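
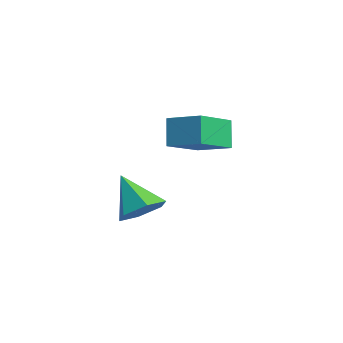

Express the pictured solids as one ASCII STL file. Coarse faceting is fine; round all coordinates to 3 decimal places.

solid 
facet normal -0.471 0.196 0.860
outer loop
vertex -1.441 2.135 0.536
vertex -0.247 3.012 0.99
vertex -2.33 3.792 -0.329
endloop
endfacet
facet normal -0.770 -0.566 -0.294
outer loop
vertex -1.693 3.528 -1.49
vertex -1.441 2.135 0.536
vertex -2.33 3.792 -0.329
endloop
endfacet
facet normal -0.471 0.196 0.860
outer loop
vertex -2.33 3.792 -0.329
vertex -0.247 3.012 0.99
vertex -1.136 4.67 0.125
endloop
endfacet
facet normal -0.430 0.800 -0.418
outer loop
vertex -1.136 4.67 0.125
vertex -1.693 3.528 -1.49
vertex -2.33 3.792 -0.329
endloop
endfacet
facet normal 0.429 -0.801 0.418
outer loop
vertex -1.441 2.135 0.536
vertex 0.39 2.748 -0.171
vertex -0.247 3.012 0.99
endloop
endfacet
facet normal -0.770 -0.566 -0.293
outer loop
vertex -0.804 1.87 -0.625
vertex -1.441 2.135 0.536
vertex -1.693 3.528 -1.49
endloop
endfacet
facet normal 0.429 -0.800 0.418
outer loop
vertex -0.804 1.87 -0.625
vertex 0.39 2.748 -0.171
vertex -1.441 2.135 0.536
endloop
endfacet
facet normal 0.770 0.566 0.294
outer loop
vertex -0.247 3.012 0.99
vertex 0.39 2.748 -0.171
vertex -1.136 4.67 0.125
endloop
endfacet
facet normal -0.429 0.801 -0.418
outer loop
vertex -0.499 4.405 -1.036
vertex -1.693 3.528 -1.49
vertex -1.136 4.67 0.125
endloop
endfacet
facet normal 0.770 0.566 0.293
outer loop
vertex -1.136 4.67 0.125
vertex 0.39 2.748 -0.171
vertex -0.499 4.405 -1.036
endloop
endfacet
facet normal 0.471 -0.196 -0.860
outer loop
vertex -0.499 4.405 -1.036
vertex -0.804 1.87 -0.625
vertex -1.693 3.528 -1.49
endloop
endfacet
facet normal 0.471 -0.196 -0.860
outer loop
vertex 0.39 2.748 -0.171
vertex -0.804 1.87 -0.625
vertex -0.499 4.405 -1.036
endloop
endfacet
facet normal 0.667 0.189 -0.721
outer loop
vertex -1.554 1.379 -4.015
vertex -2.343 1.509 -4.711
vertex -1.981 2.338 -4.158
endloop
endfacet
facet normal 0.292 0.267 0.919
outer loop
vertex -1.554 1.379 -4.015
vertex -1.981 2.338 -4.158
vertex -3.677 1.131 -3.269
endloop
endfacet
facet normal 0.667 0.189 -0.721
outer loop
vertex -1.981 2.338 -4.158
vertex -2.343 1.509 -4.711
vertex -2.77 2.469 -4.854
endloop
endfacet
facet normal -0.310 0.807 0.503
outer loop
vertex -1.981 2.338 -4.158
vertex -2.77 2.469 -4.854
vertex -3.677 1.131 -3.269
endloop
endfacet
facet normal 0.667 0.189 -0.721
outer loop
vertex -2.77 2.469 -4.854
vertex -2.343 1.509 -4.711
vertex -3.132 1.64 -5.406
endloop
endfacet
facet normal -0.880 0.461 -0.115
outer loop
vertex -2.77 2.469 -4.854
vertex -3.132 1.64 -5.406
vertex -3.677 1.131 -3.269
endloop
endfacet
facet normal 0.667 0.189 -0.721
outer loop
vertex -3.132 1.64 -5.406
vertex -2.343 1.509 -4.711
vertex -2.705 0.68 -5.263
endloop
endfacet
facet normal -0.848 -0.424 -0.317
outer loop
vertex -3.132 1.64 -5.406
vertex -2.705 0.68 -5.263
vertex -3.677 1.131 -3.269
endloop
endfacet
facet normal 0.666 0.189 -0.721
outer loop
vertex -2.705 0.68 -5.263
vertex -2.343 1.509 -4.711
vertex -1.916 0.55 -4.568
endloop
endfacet
facet normal -0.246 -0.964 0.098
outer loop
vertex -2.705 0.68 -5.263
vertex -1.916 0.55 -4.568
vertex -3.677 1.131 -3.269
endloop
endfacet
facet normal 0.667 0.189 -0.721
outer loop
vertex -1.916 0.55 -4.568
vertex -2.343 1.509 -4.711
vertex -1.554 1.379 -4.015
endloop
endfacet
facet normal 0.324 -0.619 0.716
outer loop
vertex -1.916 0.55 -4.568
vertex -1.554 1.379 -4.015
vertex -3.677 1.131 -3.269
endloop
endfacet

endsolid


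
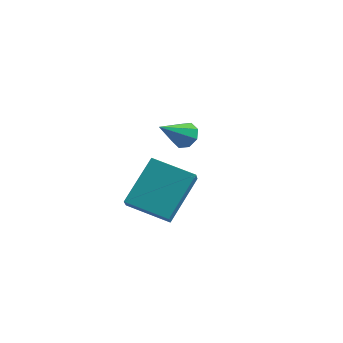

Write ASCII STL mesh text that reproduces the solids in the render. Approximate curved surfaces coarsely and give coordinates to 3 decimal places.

solid 
facet normal 0.338 0.719 -0.608
outer loop
vertex 1.986 1.581 -2.618
vertex 1.643 1.991 -2.324
vertex 2.211 1.778 -2.26
endloop
endfacet
facet normal 0.646 -0.763 0.014
outer loop
vertex 1.986 1.581 -2.618
vertex 2.211 1.778 -2.26
vertex 1.117 0.869 -1.376
endloop
endfacet
facet normal 0.338 0.718 -0.608
outer loop
vertex 2.211 1.778 -2.26
vertex 1.643 1.991 -2.324
vertex 2.104 2.1 -1.939
endloop
endfacet
facet normal 0.744 -0.331 0.580
outer loop
vertex 2.211 1.778 -2.26
vertex 2.104 2.1 -1.939
vertex 1.117 0.869 -1.376
endloop
endfacet
facet normal 0.338 0.719 -0.608
outer loop
vertex 2.104 2.1 -1.939
vertex 1.643 1.991 -2.324
vertex 1.726 2.358 -1.844
endloop
endfacet
facet normal 0.338 0.154 0.928
outer loop
vertex 2.104 2.1 -1.939
vertex 1.726 2.358 -1.844
vertex 1.117 0.869 -1.376
endloop
endfacet
facet normal 0.336 0.719 -0.608
outer loop
vertex 1.726 2.358 -1.844
vertex 1.643 1.991 -2.324
vertex 1.3 2.4 -2.03
endloop
endfacet
facet normal -0.332 0.404 0.852
outer loop
vertex 1.726 2.358 -1.844
vertex 1.3 2.4 -2.03
vertex 1.117 0.869 -1.376
endloop
endfacet
facet normal 0.337 0.719 -0.608
outer loop
vertex 1.3 2.4 -2.03
vertex 1.643 1.991 -2.324
vertex 1.075 2.203 -2.388
endloop
endfacet
facet normal -0.875 0.275 0.399
outer loop
vertex 1.3 2.4 -2.03
vertex 1.075 2.203 -2.388
vertex 1.117 0.869 -1.376
endloop
endfacet
facet normal 0.337 0.719 -0.608
outer loop
vertex 1.075 2.203 -2.388
vertex 1.643 1.991 -2.324
vertex 1.183 1.881 -2.709
endloop
endfacet
facet normal -0.973 -0.158 -0.168
outer loop
vertex 1.075 2.203 -2.388
vertex 1.183 1.881 -2.709
vertex 1.117 0.869 -1.376
endloop
endfacet
facet normal 0.337 0.719 -0.608
outer loop
vertex 1.183 1.881 -2.709
vertex 1.643 1.991 -2.324
vertex 1.56 1.624 -2.804
endloop
endfacet
facet normal -0.568 -0.642 -0.515
outer loop
vertex 1.183 1.881 -2.709
vertex 1.56 1.624 -2.804
vertex 1.117 0.869 -1.376
endloop
endfacet
facet normal 0.338 0.719 -0.608
outer loop
vertex 1.56 1.624 -2.804
vertex 1.643 1.991 -2.324
vertex 1.986 1.581 -2.618
endloop
endfacet
facet normal 0.102 -0.892 -0.440
outer loop
vertex 1.56 1.624 -2.804
vertex 1.986 1.581 -2.618
vertex 1.117 0.869 -1.376
endloop
endfacet
facet normal -0.961 -0.041 0.274
outer loop
vertex 1.785 -3.473 -2.483
vertex 2.109 -1.927 -1.114
vertex 1.597 -2.922 -3.061
endloop
endfacet
facet normal -0.155 -0.740 -0.655
outer loop
vertex 3.231 -2.853 -3.526
vertex 1.785 -3.473 -2.483
vertex 1.597 -2.922 -3.061
endloop
endfacet
facet normal -0.961 -0.040 0.273
outer loop
vertex 1.597 -2.922 -3.061
vertex 2.109 -1.927 -1.114
vertex 1.922 -1.376 -1.692
endloop
endfacet
facet normal -0.229 0.672 -0.704
outer loop
vertex 1.922 -1.376 -1.692
vertex 3.231 -2.853 -3.526
vertex 1.597 -2.922 -3.061
endloop
endfacet
facet normal 0.229 -0.672 0.704
outer loop
vertex 1.785 -3.473 -2.483
vertex 3.743 -1.858 -1.579
vertex 2.109 -1.927 -1.114
endloop
endfacet
facet normal -0.155 -0.740 -0.655
outer loop
vertex 3.418 -3.404 -2.948
vertex 1.785 -3.473 -2.483
vertex 3.231 -2.853 -3.526
endloop
endfacet
facet normal 0.229 -0.672 0.704
outer loop
vertex 3.418 -3.404 -2.948
vertex 3.743 -1.858 -1.579
vertex 1.785 -3.473 -2.483
endloop
endfacet
facet normal 0.155 0.740 0.655
outer loop
vertex 2.109 -1.927 -1.114
vertex 3.743 -1.858 -1.579
vertex 1.922 -1.376 -1.692
endloop
endfacet
facet normal -0.229 0.672 -0.704
outer loop
vertex 3.555 -1.307 -2.157
vertex 3.231 -2.853 -3.526
vertex 1.922 -1.376 -1.692
endloop
endfacet
facet normal 0.155 0.740 0.655
outer loop
vertex 1.922 -1.376 -1.692
vertex 3.743 -1.858 -1.579
vertex 3.555 -1.307 -2.157
endloop
endfacet
facet normal 0.961 0.040 -0.273
outer loop
vertex 3.555 -1.307 -2.157
vertex 3.418 -3.404 -2.948
vertex 3.231 -2.853 -3.526
endloop
endfacet
facet normal 0.961 0.041 -0.274
outer loop
vertex 3.743 -1.858 -1.579
vertex 3.418 -3.404 -2.948
vertex 3.555 -1.307 -2.157
endloop
endfacet

endsolid


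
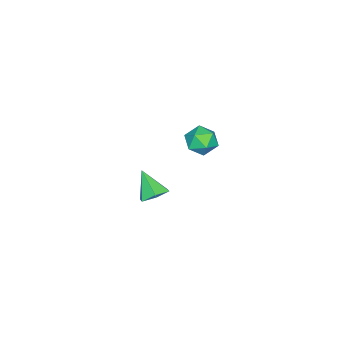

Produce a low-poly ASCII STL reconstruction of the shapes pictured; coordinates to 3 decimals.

solid 
facet normal 0.229 0.581 -0.781
outer loop
vertex -1.577 -1.377 -3.828
vertex -2.179 -1.839 -4.348
vertex -2.452 -1.098 -3.877
endloop
endfacet
facet normal 0.093 0.449 0.888
outer loop
vertex -1.577 -1.377 -3.828
vertex -2.452 -1.098 -3.877
vertex -2.581 -2.861 -2.972
endloop
endfacet
facet normal 0.228 0.581 -0.781
outer loop
vertex -2.452 -1.098 -3.877
vertex -2.179 -1.839 -4.348
vertex -3.054 -1.56 -4.396
endloop
endfacet
facet normal -0.751 0.344 0.564
outer loop
vertex -2.452 -1.098 -3.877
vertex -3.054 -1.56 -4.396
vertex -2.581 -2.861 -2.972
endloop
endfacet
facet normal 0.228 0.580 -0.782
outer loop
vertex -3.054 -1.56 -4.396
vertex -2.179 -1.839 -4.348
vertex -2.781 -2.302 -4.867
endloop
endfacet
facet normal -0.939 -0.344 -0.002
outer loop
vertex -3.054 -1.56 -4.396
vertex -2.781 -2.302 -4.867
vertex -2.581 -2.861 -2.972
endloop
endfacet
facet normal 0.228 0.580 -0.782
outer loop
vertex -2.781 -2.302 -4.867
vertex -2.179 -1.839 -4.348
vertex -1.906 -2.581 -4.819
endloop
endfacet
facet normal -0.282 -0.928 -0.244
outer loop
vertex -2.781 -2.302 -4.867
vertex -1.906 -2.581 -4.819
vertex -2.581 -2.861 -2.972
endloop
endfacet
facet normal 0.229 0.580 -0.782
outer loop
vertex -1.906 -2.581 -4.819
vertex -2.179 -1.839 -4.348
vertex -1.304 -2.118 -4.299
endloop
endfacet
facet normal 0.563 -0.823 0.081
outer loop
vertex -1.906 -2.581 -4.819
vertex -1.304 -2.118 -4.299
vertex -2.581 -2.861 -2.972
endloop
endfacet
facet normal 0.229 0.581 -0.781
outer loop
vertex -1.304 -2.118 -4.299
vertex -2.179 -1.839 -4.348
vertex -1.577 -1.377 -3.828
endloop
endfacet
facet normal 0.751 -0.135 0.647
outer loop
vertex -1.304 -2.118 -4.299
vertex -1.577 -1.377 -3.828
vertex -2.581 -2.861 -2.972
endloop
endfacet
facet normal -0.885 -0.330 0.329
outer loop
vertex -1.44 2.059 3.204
vertex -1.224 1.178 2.901
vertex -0.995 1.448 3.789
endloop
endfacet
facet normal -0.654 0.217 0.724
outer loop
vertex -1.44 2.059 3.204
vertex -0.995 1.448 3.789
vertex -0.724 2.365 3.759
endloop
endfacet
facet normal -0.558 0.777 0.292
outer loop
vertex -1.44 2.059 3.204
vertex -0.724 2.365 3.759
vertex -0.786 2.662 2.851
endloop
endfacet
facet normal -0.730 0.575 -0.370
outer loop
vertex -1.44 2.059 3.204
vertex -0.786 2.662 2.851
vertex -1.095 1.928 2.321
endloop
endfacet
facet normal -0.931 -0.109 -0.348
outer loop
vertex -1.44 2.059 3.204
vertex -1.095 1.928 2.321
vertex -1.224 1.178 2.901
endloop
endfacet
facet normal -0.020 0.039 0.999
outer loop
vertex -0.724 2.365 3.759
vertex -0.995 1.448 3.789
vertex -0.065 1.672 3.799
endloop
endfacet
facet normal -0.394 -0.846 0.359
outer loop
vertex -0.995 1.448 3.789
vertex -1.224 1.178 2.901
vertex -0.374 0.938 3.269
endloop
endfacet
facet normal -0.469 -0.488 -0.736
outer loop
vertex -1.224 1.178 2.901
vertex -1.095 1.928 2.321
vertex -0.436 1.235 2.361
endloop
endfacet
facet normal -0.140 0.618 -0.774
outer loop
vertex -1.095 1.928 2.321
vertex -0.786 2.662 2.851
vertex -0.165 2.152 2.331
endloop
endfacet
facet normal 0.137 0.944 0.299
outer loop
vertex -0.786 2.662 2.851
vertex -0.724 2.365 3.759
vertex 0.064 2.422 3.219
endloop
endfacet
facet normal 0.730 -0.575 0.370
outer loop
vertex 0.28 1.541 2.916
vertex -0.065 1.672 3.799
vertex -0.374 0.938 3.269
endloop
endfacet
facet normal 0.558 -0.777 -0.292
outer loop
vertex 0.28 1.541 2.916
vertex -0.374 0.938 3.269
vertex -0.436 1.235 2.361
endloop
endfacet
facet normal 0.654 -0.217 -0.724
outer loop
vertex 0.28 1.541 2.916
vertex -0.436 1.235 2.361
vertex -0.165 2.152 2.331
endloop
endfacet
facet normal 0.885 0.330 -0.329
outer loop
vertex 0.28 1.541 2.916
vertex -0.165 2.152 2.331
vertex 0.064 2.422 3.219
endloop
endfacet
facet normal 0.931 0.109 0.348
outer loop
vertex 0.28 1.541 2.916
vertex 0.064 2.422 3.219
vertex -0.065 1.672 3.799
endloop
endfacet
facet normal 0.140 -0.618 0.774
outer loop
vertex -0.374 0.938 3.269
vertex -0.065 1.672 3.799
vertex -0.995 1.448 3.789
endloop
endfacet
facet normal -0.137 -0.944 -0.299
outer loop
vertex -0.436 1.235 2.361
vertex -0.374 0.938 3.269
vertex -1.224 1.178 2.901
endloop
endfacet
facet normal 0.020 -0.039 -0.999
outer loop
vertex -0.165 2.152 2.331
vertex -0.436 1.235 2.361
vertex -1.095 1.928 2.321
endloop
endfacet
facet normal 0.394 0.846 -0.359
outer loop
vertex 0.064 2.422 3.219
vertex -0.165 2.152 2.331
vertex -0.786 2.662 2.851
endloop
endfacet
facet normal 0.469 0.488 0.736
outer loop
vertex -0.065 1.672 3.799
vertex 0.064 2.422 3.219
vertex -0.724 2.365 3.759
endloop
endfacet

endsolid


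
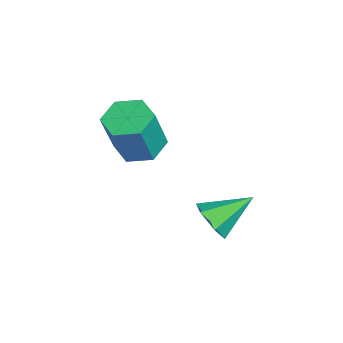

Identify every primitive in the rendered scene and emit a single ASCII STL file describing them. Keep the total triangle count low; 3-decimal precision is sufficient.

solid 
facet normal 0.075 -0.855 -0.513
outer loop
vertex 1.393 1.943 -0.913
vertex 1.233 2.214 -1.388
vertex 1.786 2.18 -1.251
endloop
endfacet
facet normal 0.634 0.050 0.772
outer loop
vertex 1.393 1.943 -0.913
vertex 1.786 2.18 -1.251
vertex 1.147 3.206 -0.792
endloop
endfacet
facet normal 0.075 -0.854 -0.514
outer loop
vertex 1.786 2.18 -1.251
vertex 1.233 2.214 -1.388
vertex 1.626 2.452 -1.726
endloop
endfacet
facet normal 0.851 0.524 0.013
outer loop
vertex 1.786 2.18 -1.251
vertex 1.626 2.452 -1.726
vertex 1.147 3.206 -0.792
endloop
endfacet
facet normal 0.075 -0.854 -0.514
outer loop
vertex 1.626 2.452 -1.726
vertex 1.233 2.214 -1.388
vertex 1.073 2.486 -1.863
endloop
endfacet
facet normal 0.188 0.809 -0.557
outer loop
vertex 1.626 2.452 -1.726
vertex 1.073 2.486 -1.863
vertex 1.147 3.206 -0.792
endloop
endfacet
facet normal 0.074 -0.854 -0.514
outer loop
vertex 1.073 2.486 -1.863
vertex 1.233 2.214 -1.388
vertex 0.681 2.248 -1.524
endloop
endfacet
facet normal -0.694 0.619 -0.368
outer loop
vertex 1.073 2.486 -1.863
vertex 0.681 2.248 -1.524
vertex 1.147 3.206 -0.792
endloop
endfacet
facet normal 0.074 -0.855 -0.513
outer loop
vertex 0.681 2.248 -1.524
vertex 1.233 2.214 -1.388
vertex 0.841 1.977 -1.049
endloop
endfacet
facet normal -0.910 0.145 0.389
outer loop
vertex 0.681 2.248 -1.524
vertex 0.841 1.977 -1.049
vertex 1.147 3.206 -0.792
endloop
endfacet
facet normal 0.074 -0.855 -0.513
outer loop
vertex 0.841 1.977 -1.049
vertex 1.233 2.214 -1.388
vertex 1.393 1.943 -0.913
endloop
endfacet
facet normal -0.245 -0.140 0.959
outer loop
vertex 0.841 1.977 -1.049
vertex 1.393 1.943 -0.913
vertex 1.147 3.206 -0.792
endloop
endfacet
facet normal -0.325 0.270 -0.906
outer loop
vertex 0.138 0.541 0.088
vertex -0.253 0.946 0.349
vertex 0.321 1.123 0.196
endloop
endfacet
facet normal 0.898 -0.211 -0.385
outer loop
vertex 0.138 0.541 0.088
vertex 0.321 1.123 0.196
vertex 0.583 0.17 1.329
endloop
endfacet
facet normal 0.898 -0.212 -0.386
outer loop
vertex 0.583 0.17 1.329
vertex 0.321 1.123 0.196
vertex 0.767 0.752 1.438
endloop
endfacet
facet normal 0.326 -0.273 0.905
outer loop
vertex 0.583 0.17 1.329
vertex 0.767 0.752 1.438
vertex 0.193 0.574 1.591
endloop
endfacet
facet normal -0.325 0.272 -0.906
outer loop
vertex 0.321 1.123 0.196
vertex -0.253 0.946 0.349
vertex -0.07 1.528 0.458
endloop
endfacet
facet normal 0.705 0.708 -0.042
outer loop
vertex 0.321 1.123 0.196
vertex -0.07 1.528 0.458
vertex 0.767 0.752 1.438
endloop
endfacet
facet normal 0.705 0.708 -0.042
outer loop
vertex 0.767 0.752 1.438
vertex -0.07 1.528 0.458
vertex 0.376 1.157 1.699
endloop
endfacet
facet normal 0.325 -0.270 0.906
outer loop
vertex 0.767 0.752 1.438
vertex 0.376 1.157 1.699
vertex 0.193 0.574 1.591
endloop
endfacet
facet normal -0.326 0.272 -0.905
outer loop
vertex -0.07 1.528 0.458
vertex -0.253 0.946 0.349
vertex -0.643 1.35 0.611
endloop
endfacet
facet normal -0.193 0.919 0.344
outer loop
vertex -0.07 1.528 0.458
vertex -0.643 1.35 0.611
vertex 0.376 1.157 1.699
endloop
endfacet
facet normal -0.193 0.919 0.344
outer loop
vertex 0.376 1.157 1.699
vertex -0.643 1.35 0.611
vertex -0.198 0.979 1.852
endloop
endfacet
facet normal 0.325 -0.270 0.906
outer loop
vertex 0.376 1.157 1.699
vertex -0.198 0.979 1.852
vertex 0.193 0.574 1.591
endloop
endfacet
facet normal -0.326 0.273 -0.905
outer loop
vertex -0.643 1.35 0.611
vertex -0.253 0.946 0.349
vertex -0.827 0.768 0.502
endloop
endfacet
facet normal -0.898 0.212 0.385
outer loop
vertex -0.643 1.35 0.611
vertex -0.827 0.768 0.502
vertex -0.198 0.979 1.852
endloop
endfacet
facet normal -0.898 0.211 0.386
outer loop
vertex -0.198 0.979 1.852
vertex -0.827 0.768 0.502
vertex -0.381 0.397 1.744
endloop
endfacet
facet normal 0.325 -0.270 0.906
outer loop
vertex -0.198 0.979 1.852
vertex -0.381 0.397 1.744
vertex 0.193 0.574 1.591
endloop
endfacet
facet normal -0.325 0.270 -0.906
outer loop
vertex -0.827 0.768 0.502
vertex -0.253 0.946 0.349
vertex -0.436 0.363 0.241
endloop
endfacet
facet normal -0.705 -0.708 0.042
outer loop
vertex -0.827 0.768 0.502
vertex -0.436 0.363 0.241
vertex -0.381 0.397 1.744
endloop
endfacet
facet normal -0.705 -0.708 0.042
outer loop
vertex -0.381 0.397 1.744
vertex -0.436 0.363 0.241
vertex 0.01 -0.008 1.482
endloop
endfacet
facet normal 0.325 -0.272 0.906
outer loop
vertex -0.381 0.397 1.744
vertex 0.01 -0.008 1.482
vertex 0.193 0.574 1.591
endloop
endfacet
facet normal -0.325 0.270 -0.906
outer loop
vertex -0.436 0.363 0.241
vertex -0.253 0.946 0.349
vertex 0.138 0.541 0.088
endloop
endfacet
facet normal 0.193 -0.919 -0.344
outer loop
vertex -0.436 0.363 0.241
vertex 0.138 0.541 0.088
vertex 0.01 -0.008 1.482
endloop
endfacet
facet normal 0.194 -0.919 -0.344
outer loop
vertex 0.01 -0.008 1.482
vertex 0.138 0.541 0.088
vertex 0.583 0.17 1.329
endloop
endfacet
facet normal 0.326 -0.272 0.905
outer loop
vertex 0.01 -0.008 1.482
vertex 0.583 0.17 1.329
vertex 0.193 0.574 1.591
endloop
endfacet

endsolid


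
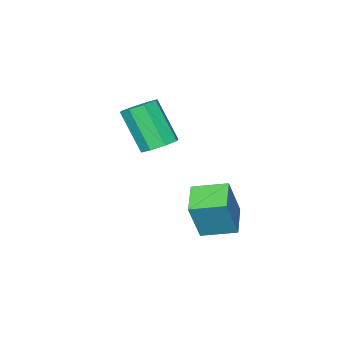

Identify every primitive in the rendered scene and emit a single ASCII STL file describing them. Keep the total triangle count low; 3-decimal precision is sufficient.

solid 
facet normal -0.622 0.752 0.217
outer loop
vertex 2.156 1.877 0.047
vertex 3.134 2.798 -0.344
vertex 1.517 1.837 -1.646
endloop
endfacet
facet normal -0.699 -0.658 0.279
outer loop
vertex 2.406 0.762 -1.956
vertex 2.156 1.877 0.047
vertex 1.517 1.837 -1.646
endloop
endfacet
facet normal -0.622 0.752 0.217
outer loop
vertex 1.517 1.837 -1.646
vertex 3.134 2.798 -0.344
vertex 2.495 2.759 -2.037
endloop
endfacet
facet normal -0.353 -0.022 -0.935
outer loop
vertex 2.495 2.759 -2.037
vertex 2.406 0.762 -1.956
vertex 1.517 1.837 -1.646
endloop
endfacet
facet normal 0.353 0.022 0.935
outer loop
vertex 2.156 1.877 0.047
vertex 4.023 1.723 -0.654
vertex 3.134 2.798 -0.344
endloop
endfacet
facet normal -0.699 -0.658 0.279
outer loop
vertex 3.045 0.801 -0.263
vertex 2.156 1.877 0.047
vertex 2.406 0.762 -1.956
endloop
endfacet
facet normal 0.353 0.022 0.935
outer loop
vertex 3.045 0.801 -0.263
vertex 4.023 1.723 -0.654
vertex 2.156 1.877 0.047
endloop
endfacet
facet normal 0.699 0.658 -0.279
outer loop
vertex 3.134 2.798 -0.344
vertex 4.023 1.723 -0.654
vertex 2.495 2.759 -2.037
endloop
endfacet
facet normal -0.353 -0.022 -0.935
outer loop
vertex 3.384 1.683 -2.347
vertex 2.406 0.762 -1.956
vertex 2.495 2.759 -2.037
endloop
endfacet
facet normal 0.699 0.658 -0.279
outer loop
vertex 2.495 2.759 -2.037
vertex 4.023 1.723 -0.654
vertex 3.384 1.683 -2.347
endloop
endfacet
facet normal 0.622 -0.752 -0.217
outer loop
vertex 3.384 1.683 -2.347
vertex 3.045 0.801 -0.263
vertex 2.406 0.762 -1.956
endloop
endfacet
facet normal 0.622 -0.752 -0.217
outer loop
vertex 4.023 1.723 -0.654
vertex 3.045 0.801 -0.263
vertex 3.384 1.683 -2.347
endloop
endfacet
facet normal -0.029 0.543 -0.839
outer loop
vertex 3.108 -1.896 0.428
vertex 2.369 -1.675 0.597
vertex 3.087 -1.389 0.757
endloop
endfacet
facet normal 0.999 0.046 -0.007
outer loop
vertex 3.108 -1.896 0.428
vertex 3.087 -1.389 0.757
vertex 3.171 -3.025 2.174
endloop
endfacet
facet normal 0.999 0.046 -0.007
outer loop
vertex 3.171 -3.025 2.174
vertex 3.087 -1.389 0.757
vertex 3.15 -2.518 2.502
endloop
endfacet
facet normal 0.031 -0.542 0.840
outer loop
vertex 3.171 -3.025 2.174
vertex 3.15 -2.518 2.502
vertex 2.431 -2.805 2.343
endloop
endfacet
facet normal -0.029 0.543 -0.839
outer loop
vertex 3.087 -1.389 0.757
vertex 2.369 -1.675 0.597
vertex 2.646 -1.05 0.992
endloop
endfacet
facet normal 0.682 0.625 0.380
outer loop
vertex 3.087 -1.389 0.757
vertex 2.646 -1.05 0.992
vertex 3.15 -2.518 2.502
endloop
endfacet
facet normal 0.682 0.625 0.380
outer loop
vertex 3.15 -2.518 2.502
vertex 2.646 -1.05 0.992
vertex 2.708 -2.179 2.738
endloop
endfacet
facet normal 0.031 -0.543 0.839
outer loop
vertex 3.15 -2.518 2.502
vertex 2.708 -2.179 2.738
vertex 2.431 -2.805 2.343
endloop
endfacet
facet normal -0.030 0.543 -0.839
outer loop
vertex 2.646 -1.05 0.992
vertex 2.369 -1.675 0.597
vertex 2.042 -1.077 0.996
endloop
endfacet
facet normal -0.034 0.839 0.544
outer loop
vertex 2.646 -1.05 0.992
vertex 2.042 -1.077 0.996
vertex 2.708 -2.179 2.738
endloop
endfacet
facet normal -0.034 0.839 0.544
outer loop
vertex 2.708 -2.179 2.738
vertex 2.042 -1.077 0.996
vertex 2.104 -2.206 2.742
endloop
endfacet
facet normal 0.030 -0.543 0.839
outer loop
vertex 2.708 -2.179 2.738
vertex 2.104 -2.206 2.742
vertex 2.431 -2.805 2.343
endloop
endfacet
facet normal -0.030 0.543 -0.839
outer loop
vertex 2.042 -1.077 0.996
vertex 2.369 -1.675 0.597
vertex 1.629 -1.455 0.766
endloop
endfacet
facet normal -0.730 0.561 0.389
outer loop
vertex 2.042 -1.077 0.996
vertex 1.629 -1.455 0.766
vertex 2.104 -2.206 2.742
endloop
endfacet
facet normal -0.731 0.560 0.389
outer loop
vertex 2.104 -2.206 2.742
vertex 1.629 -1.455 0.766
vertex 1.692 -2.584 2.512
endloop
endfacet
facet normal 0.030 -0.543 0.839
outer loop
vertex 2.104 -2.206 2.742
vertex 1.692 -2.584 2.512
vertex 2.431 -2.805 2.343
endloop
endfacet
facet normal -0.031 0.542 -0.840
outer loop
vertex 1.629 -1.455 0.766
vertex 2.369 -1.675 0.597
vertex 1.65 -1.962 0.438
endloop
endfacet
facet normal -0.999 -0.046 0.007
outer loop
vertex 1.629 -1.455 0.766
vertex 1.65 -1.962 0.438
vertex 1.692 -2.584 2.512
endloop
endfacet
facet normal -0.999 -0.046 0.007
outer loop
vertex 1.692 -2.584 2.512
vertex 1.65 -1.962 0.438
vertex 1.713 -3.091 2.183
endloop
endfacet
facet normal 0.029 -0.543 0.839
outer loop
vertex 1.692 -2.584 2.512
vertex 1.713 -3.091 2.183
vertex 2.431 -2.805 2.343
endloop
endfacet
facet normal -0.031 0.543 -0.839
outer loop
vertex 1.65 -1.962 0.438
vertex 2.369 -1.675 0.597
vertex 2.092 -2.301 0.202
endloop
endfacet
facet normal -0.682 -0.625 -0.380
outer loop
vertex 1.65 -1.962 0.438
vertex 2.092 -2.301 0.202
vertex 1.713 -3.091 2.183
endloop
endfacet
facet normal -0.682 -0.625 -0.380
outer loop
vertex 1.713 -3.091 2.183
vertex 2.092 -2.301 0.202
vertex 2.154 -3.43 1.948
endloop
endfacet
facet normal 0.029 -0.543 0.839
outer loop
vertex 1.713 -3.091 2.183
vertex 2.154 -3.43 1.948
vertex 2.431 -2.805 2.343
endloop
endfacet
facet normal -0.030 0.543 -0.839
outer loop
vertex 2.092 -2.301 0.202
vertex 2.369 -1.675 0.597
vertex 2.696 -2.274 0.198
endloop
endfacet
facet normal 0.034 -0.839 -0.544
outer loop
vertex 2.092 -2.301 0.202
vertex 2.696 -2.274 0.198
vertex 2.154 -3.43 1.948
endloop
endfacet
facet normal 0.034 -0.839 -0.544
outer loop
vertex 2.154 -3.43 1.948
vertex 2.696 -2.274 0.198
vertex 2.758 -3.403 1.944
endloop
endfacet
facet normal 0.030 -0.543 0.839
outer loop
vertex 2.154 -3.43 1.948
vertex 2.758 -3.403 1.944
vertex 2.431 -2.805 2.343
endloop
endfacet
facet normal -0.030 0.543 -0.839
outer loop
vertex 2.696 -2.274 0.198
vertex 2.369 -1.675 0.597
vertex 3.108 -1.896 0.428
endloop
endfacet
facet normal 0.731 -0.561 -0.388
outer loop
vertex 2.696 -2.274 0.198
vertex 3.108 -1.896 0.428
vertex 2.758 -3.403 1.944
endloop
endfacet
facet normal 0.730 -0.561 -0.389
outer loop
vertex 2.758 -3.403 1.944
vertex 3.108 -1.896 0.428
vertex 3.171 -3.025 2.174
endloop
endfacet
facet normal 0.030 -0.543 0.839
outer loop
vertex 2.758 -3.403 1.944
vertex 3.171 -3.025 2.174
vertex 2.431 -2.805 2.343
endloop
endfacet

endsolid


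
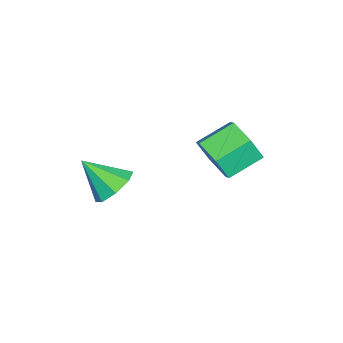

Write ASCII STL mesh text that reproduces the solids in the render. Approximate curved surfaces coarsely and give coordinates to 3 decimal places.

solid 
facet normal 0.007 0.736 -0.677
outer loop
vertex 1.541 1.009 1.1
vertex 1.184 1.387 1.507
vertex 1.829 1.289 1.407
endloop
endfacet
facet normal 0.728 -0.683 -0.060
outer loop
vertex 1.541 1.009 1.1
vertex 1.829 1.289 1.407
vertex 1.176 0.513 2.313
endloop
endfacet
facet normal 0.006 0.734 -0.679
outer loop
vertex 1.829 1.289 1.407
vertex 1.184 1.387 1.507
vertex 1.739 1.627 1.772
endloop
endfacet
facet normal 0.872 -0.232 0.430
outer loop
vertex 1.829 1.289 1.407
vertex 1.739 1.627 1.772
vertex 1.176 0.513 2.313
endloop
endfacet
facet normal 0.007 0.734 -0.679
outer loop
vertex 1.739 1.627 1.772
vertex 1.184 1.387 1.507
vertex 1.324 1.824 1.981
endloop
endfacet
facet normal 0.503 0.158 0.850
outer loop
vertex 1.739 1.627 1.772
vertex 1.324 1.824 1.981
vertex 1.176 0.513 2.313
endloop
endfacet
facet normal 0.007 0.734 -0.679
outer loop
vertex 1.324 1.824 1.981
vertex 1.184 1.387 1.507
vertex 0.827 1.766 1.913
endloop
endfacet
facet normal -0.161 0.259 0.952
outer loop
vertex 1.324 1.824 1.981
vertex 0.827 1.766 1.913
vertex 1.176 0.513 2.313
endloop
endfacet
facet normal 0.009 0.735 -0.678
outer loop
vertex 0.827 1.766 1.913
vertex 1.184 1.387 1.507
vertex 0.539 1.486 1.606
endloop
endfacet
facet normal -0.735 0.012 0.678
outer loop
vertex 0.827 1.766 1.913
vertex 0.539 1.486 1.606
vertex 1.176 0.513 2.313
endloop
endfacet
facet normal 0.009 0.735 -0.678
outer loop
vertex 0.539 1.486 1.606
vertex 1.184 1.387 1.507
vertex 0.629 1.148 1.241
endloop
endfacet
facet normal -0.879 -0.438 0.189
outer loop
vertex 0.539 1.486 1.606
vertex 0.629 1.148 1.241
vertex 1.176 0.513 2.313
endloop
endfacet
facet normal 0.008 0.736 -0.677
outer loop
vertex 0.629 1.148 1.241
vertex 1.184 1.387 1.507
vertex 1.044 0.951 1.032
endloop
endfacet
facet normal -0.510 -0.829 -0.231
outer loop
vertex 0.629 1.148 1.241
vertex 1.044 0.951 1.032
vertex 1.176 0.513 2.313
endloop
endfacet
facet normal 0.007 0.736 -0.677
outer loop
vertex 1.044 0.951 1.032
vertex 1.184 1.387 1.507
vertex 1.541 1.009 1.1
endloop
endfacet
facet normal 0.154 -0.930 -0.334
outer loop
vertex 1.044 0.951 1.032
vertex 1.541 1.009 1.1
vertex 1.176 0.513 2.313
endloop
endfacet
facet normal 0.641 -0.645 -0.416
outer loop
vertex -0.643 3.495 1.616
vertex -1.204 3.232 1.159
vertex -0.763 3.819 0.928
endloop
endfacet
facet normal 0.752 0.637 0.169
outer loop
vertex -0.643 3.495 1.616
vertex -0.763 3.819 0.928
vertex -1.354 4.211 2.078
endloop
endfacet
facet normal 0.752 0.638 0.169
outer loop
vertex -1.354 4.211 2.078
vertex -0.763 3.819 0.928
vertex -1.474 4.535 1.389
endloop
endfacet
facet normal -0.640 0.646 0.415
outer loop
vertex -1.354 4.211 2.078
vertex -1.474 4.535 1.389
vertex -1.916 3.948 1.621
endloop
endfacet
facet normal 0.641 -0.645 -0.416
outer loop
vertex -0.763 3.819 0.928
vertex -1.204 3.232 1.159
vertex -1.324 3.556 0.471
endloop
endfacet
facet normal 0.241 0.683 -0.689
outer loop
vertex -0.763 3.819 0.928
vertex -1.324 3.556 0.471
vertex -1.474 4.535 1.389
endloop
endfacet
facet normal 0.240 0.683 -0.690
outer loop
vertex -1.474 4.535 1.389
vertex -1.324 3.556 0.471
vertex -2.036 4.272 0.933
endloop
endfacet
facet normal -0.640 0.646 0.416
outer loop
vertex -1.474 4.535 1.389
vertex -2.036 4.272 0.933
vertex -1.916 3.948 1.621
endloop
endfacet
facet normal 0.640 -0.646 -0.416
outer loop
vertex -1.324 3.556 0.471
vertex -1.204 3.232 1.159
vertex -1.766 2.969 0.702
endloop
endfacet
facet normal -0.510 0.046 -0.859
outer loop
vertex -1.324 3.556 0.471
vertex -1.766 2.969 0.702
vertex -2.036 4.272 0.933
endloop
endfacet
facet normal -0.511 0.046 -0.858
outer loop
vertex -2.036 4.272 0.933
vertex -1.766 2.969 0.702
vertex -2.477 3.685 1.164
endloop
endfacet
facet normal -0.641 0.645 0.416
outer loop
vertex -2.036 4.272 0.933
vertex -2.477 3.685 1.164
vertex -1.916 3.948 1.621
endloop
endfacet
facet normal 0.640 -0.646 -0.415
outer loop
vertex -1.766 2.969 0.702
vertex -1.204 3.232 1.159
vertex -1.646 2.645 1.391
endloop
endfacet
facet normal -0.752 -0.638 -0.169
outer loop
vertex -1.766 2.969 0.702
vertex -1.646 2.645 1.391
vertex -2.477 3.685 1.164
endloop
endfacet
facet normal -0.752 -0.638 -0.169
outer loop
vertex -2.477 3.685 1.164
vertex -1.646 2.645 1.391
vertex -2.357 3.361 1.852
endloop
endfacet
facet normal -0.641 0.645 0.416
outer loop
vertex -2.477 3.685 1.164
vertex -2.357 3.361 1.852
vertex -1.916 3.948 1.621
endloop
endfacet
facet normal 0.640 -0.646 -0.416
outer loop
vertex -1.646 2.645 1.391
vertex -1.204 3.232 1.159
vertex -1.084 2.908 1.847
endloop
endfacet
facet normal -0.240 -0.683 0.690
outer loop
vertex -1.646 2.645 1.391
vertex -1.084 2.908 1.847
vertex -2.357 3.361 1.852
endloop
endfacet
facet normal -0.241 -0.684 0.689
outer loop
vertex -2.357 3.361 1.852
vertex -1.084 2.908 1.847
vertex -1.796 3.624 2.309
endloop
endfacet
facet normal -0.641 0.645 0.416
outer loop
vertex -2.357 3.361 1.852
vertex -1.796 3.624 2.309
vertex -1.916 3.948 1.621
endloop
endfacet
facet normal 0.641 -0.645 -0.416
outer loop
vertex -1.084 2.908 1.847
vertex -1.204 3.232 1.159
vertex -0.643 3.495 1.616
endloop
endfacet
facet normal 0.511 -0.046 0.858
outer loop
vertex -1.084 2.908 1.847
vertex -0.643 3.495 1.616
vertex -1.796 3.624 2.309
endloop
endfacet
facet normal 0.511 -0.047 0.858
outer loop
vertex -1.796 3.624 2.309
vertex -0.643 3.495 1.616
vertex -1.354 4.211 2.078
endloop
endfacet
facet normal -0.640 0.646 0.416
outer loop
vertex -1.796 3.624 2.309
vertex -1.354 4.211 2.078
vertex -1.916 3.948 1.621
endloop
endfacet

endsolid


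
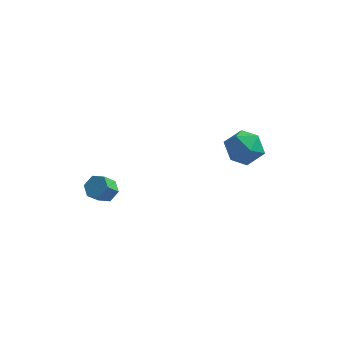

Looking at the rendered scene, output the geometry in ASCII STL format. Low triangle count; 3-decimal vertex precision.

solid 
facet normal -0.679 0.328 0.656
outer loop
vertex 2.062 1.338 3.636
vertex 2.761 0.961 4.548
vertex 2.885 2.083 4.115
endloop
endfacet
facet normal -0.689 0.722 0.060
outer loop
vertex 2.062 1.338 3.636
vertex 2.885 2.083 4.115
vertex 2.734 2.039 2.916
endloop
endfacet
facet normal -0.824 0.288 -0.489
outer loop
vertex 2.062 1.338 3.636
vertex 2.734 2.039 2.916
vertex 2.516 0.891 2.608
endloop
endfacet
facet normal -0.897 -0.375 -0.233
outer loop
vertex 2.062 1.338 3.636
vertex 2.516 0.891 2.608
vertex 2.532 0.224 3.617
endloop
endfacet
facet normal -0.808 -0.349 0.475
outer loop
vertex 2.062 1.338 3.636
vertex 2.532 0.224 3.617
vertex 2.761 0.961 4.548
endloop
endfacet
facet normal -0.038 0.999 -0.032
outer loop
vertex 2.734 2.039 2.916
vertex 2.885 2.083 4.115
vertex 3.848 2.096 3.383
endloop
endfacet
facet normal -0.022 0.362 0.932
outer loop
vertex 2.885 2.083 4.115
vertex 2.761 0.961 4.548
vertex 3.864 1.429 4.392
endloop
endfacet
facet normal -0.230 -0.735 0.638
outer loop
vertex 2.761 0.961 4.548
vertex 2.532 0.224 3.617
vertex 3.646 0.281 4.084
endloop
endfacet
facet normal -0.375 -0.776 -0.507
outer loop
vertex 2.532 0.224 3.617
vertex 2.516 0.891 2.608
vertex 3.495 0.237 2.885
endloop
endfacet
facet normal -0.256 0.296 -0.921
outer loop
vertex 2.516 0.891 2.608
vertex 2.734 2.039 2.916
vertex 3.619 1.359 2.452
endloop
endfacet
facet normal 0.897 0.375 0.233
outer loop
vertex 4.318 0.982 3.364
vertex 3.848 2.096 3.383
vertex 3.864 1.429 4.392
endloop
endfacet
facet normal 0.824 -0.288 0.489
outer loop
vertex 4.318 0.982 3.364
vertex 3.864 1.429 4.392
vertex 3.646 0.281 4.084
endloop
endfacet
facet normal 0.689 -0.722 -0.060
outer loop
vertex 4.318 0.982 3.364
vertex 3.646 0.281 4.084
vertex 3.495 0.237 2.885
endloop
endfacet
facet normal 0.679 -0.328 -0.656
outer loop
vertex 4.318 0.982 3.364
vertex 3.495 0.237 2.885
vertex 3.619 1.359 2.452
endloop
endfacet
facet normal 0.808 0.349 -0.475
outer loop
vertex 4.318 0.982 3.364
vertex 3.619 1.359 2.452
vertex 3.848 2.096 3.383
endloop
endfacet
facet normal 0.375 0.776 0.507
outer loop
vertex 3.864 1.429 4.392
vertex 3.848 2.096 3.383
vertex 2.885 2.083 4.115
endloop
endfacet
facet normal 0.256 -0.296 0.921
outer loop
vertex 3.646 0.281 4.084
vertex 3.864 1.429 4.392
vertex 2.761 0.961 4.548
endloop
endfacet
facet normal 0.038 -0.999 0.032
outer loop
vertex 3.495 0.237 2.885
vertex 3.646 0.281 4.084
vertex 2.532 0.224 3.617
endloop
endfacet
facet normal 0.022 -0.362 -0.932
outer loop
vertex 3.619 1.359 2.452
vertex 3.495 0.237 2.885
vertex 2.516 0.891 2.608
endloop
endfacet
facet normal 0.230 0.735 -0.638
outer loop
vertex 3.848 2.096 3.383
vertex 3.619 1.359 2.452
vertex 2.734 2.039 2.916
endloop
endfacet
facet normal 0.396 0.529 -0.750
outer loop
vertex -2.912 -2.589 2.954
vertex -3.274 -3.001 2.472
vertex -3.582 -2.395 2.737
endloop
endfacet
facet normal 0.042 0.805 0.592
outer loop
vertex -2.912 -2.589 2.954
vertex -3.582 -2.395 2.737
vertex -3.345 -3.167 3.771
endloop
endfacet
facet normal 0.042 0.805 0.592
outer loop
vertex -3.345 -3.167 3.771
vertex -3.582 -2.395 2.737
vertex -4.014 -2.973 3.554
endloop
endfacet
facet normal -0.397 -0.530 0.749
outer loop
vertex -3.345 -3.167 3.771
vertex -4.014 -2.973 3.554
vertex -3.706 -3.579 3.288
endloop
endfacet
facet normal 0.397 0.530 -0.750
outer loop
vertex -3.582 -2.395 2.737
vertex -3.274 -3.001 2.472
vertex -3.943 -2.807 2.255
endloop
endfacet
facet normal -0.773 0.633 0.039
outer loop
vertex -3.582 -2.395 2.737
vertex -3.943 -2.807 2.255
vertex -4.014 -2.973 3.554
endloop
endfacet
facet normal -0.772 0.634 0.039
outer loop
vertex -4.014 -2.973 3.554
vertex -3.943 -2.807 2.255
vertex -4.376 -3.384 3.072
endloop
endfacet
facet normal -0.396 -0.530 0.750
outer loop
vertex -4.014 -2.973 3.554
vertex -4.376 -3.384 3.072
vertex -3.706 -3.579 3.288
endloop
endfacet
facet normal 0.397 0.530 -0.749
outer loop
vertex -3.943 -2.807 2.255
vertex -3.274 -3.001 2.472
vertex -3.635 -3.413 1.989
endloop
endfacet
facet normal -0.815 -0.172 -0.553
outer loop
vertex -3.943 -2.807 2.255
vertex -3.635 -3.413 1.989
vertex -4.376 -3.384 3.072
endloop
endfacet
facet normal -0.815 -0.171 -0.553
outer loop
vertex -4.376 -3.384 3.072
vertex -3.635 -3.413 1.989
vertex -4.068 -3.991 2.806
endloop
endfacet
facet normal -0.396 -0.530 0.750
outer loop
vertex -4.376 -3.384 3.072
vertex -4.068 -3.991 2.806
vertex -3.706 -3.579 3.288
endloop
endfacet
facet normal 0.397 0.530 -0.749
outer loop
vertex -3.635 -3.413 1.989
vertex -3.274 -3.001 2.472
vertex -2.966 -3.607 2.206
endloop
endfacet
facet normal -0.042 -0.805 -0.592
outer loop
vertex -3.635 -3.413 1.989
vertex -2.966 -3.607 2.206
vertex -4.068 -3.991 2.806
endloop
endfacet
facet normal -0.042 -0.805 -0.592
outer loop
vertex -4.068 -3.991 2.806
vertex -2.966 -3.607 2.206
vertex -3.398 -4.185 3.023
endloop
endfacet
facet normal -0.396 -0.529 0.750
outer loop
vertex -4.068 -3.991 2.806
vertex -3.398 -4.185 3.023
vertex -3.706 -3.579 3.288
endloop
endfacet
facet normal 0.396 0.530 -0.750
outer loop
vertex -2.966 -3.607 2.206
vertex -3.274 -3.001 2.472
vertex -2.604 -3.196 2.688
endloop
endfacet
facet normal 0.773 -0.634 -0.040
outer loop
vertex -2.966 -3.607 2.206
vertex -2.604 -3.196 2.688
vertex -3.398 -4.185 3.023
endloop
endfacet
facet normal 0.773 -0.633 -0.038
outer loop
vertex -3.398 -4.185 3.023
vertex -2.604 -3.196 2.688
vertex -3.037 -3.773 3.505
endloop
endfacet
facet normal -0.397 -0.530 0.750
outer loop
vertex -3.398 -4.185 3.023
vertex -3.037 -3.773 3.505
vertex -3.706 -3.579 3.288
endloop
endfacet
facet normal 0.396 0.530 -0.750
outer loop
vertex -2.604 -3.196 2.688
vertex -3.274 -3.001 2.472
vertex -2.912 -2.589 2.954
endloop
endfacet
facet normal 0.815 0.171 0.553
outer loop
vertex -2.604 -3.196 2.688
vertex -2.912 -2.589 2.954
vertex -3.037 -3.773 3.505
endloop
endfacet
facet normal 0.815 0.171 0.553
outer loop
vertex -3.037 -3.773 3.505
vertex -2.912 -2.589 2.954
vertex -3.345 -3.167 3.771
endloop
endfacet
facet normal -0.397 -0.530 0.749
outer loop
vertex -3.037 -3.773 3.505
vertex -3.345 -3.167 3.771
vertex -3.706 -3.579 3.288
endloop
endfacet

endsolid


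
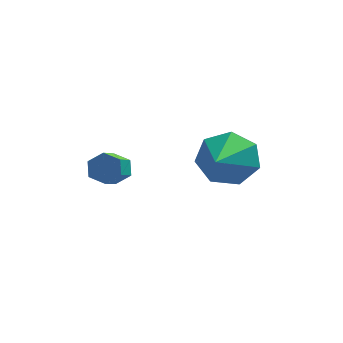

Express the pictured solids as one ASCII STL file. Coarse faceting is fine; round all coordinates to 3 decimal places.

solid 
facet normal 0.217 0.845 -0.488
outer loop
vertex -1.082 -2.609 2.494
vertex -1.545 -2.687 2.153
vertex -1.595 -2.388 2.648
endloop
endfacet
facet normal 0.411 0.375 0.831
outer loop
vertex -1.082 -2.609 2.494
vertex -1.595 -2.388 2.648
vertex -1.311 -3.496 3.007
endloop
endfacet
facet normal 0.410 0.375 0.832
outer loop
vertex -1.311 -3.496 3.007
vertex -1.595 -2.388 2.648
vertex -1.825 -3.275 3.161
endloop
endfacet
facet normal -0.217 -0.845 0.488
outer loop
vertex -1.311 -3.496 3.007
vertex -1.825 -3.275 3.161
vertex -1.775 -3.573 2.667
endloop
endfacet
facet normal 0.218 0.845 -0.488
outer loop
vertex -1.595 -2.388 2.648
vertex -1.545 -2.687 2.153
vertex -2.059 -2.465 2.308
endloop
endfacet
facet normal -0.560 0.519 0.646
outer loop
vertex -1.595 -2.388 2.648
vertex -2.059 -2.465 2.308
vertex -1.825 -3.275 3.161
endloop
endfacet
facet normal -0.561 0.518 0.646
outer loop
vertex -1.825 -3.275 3.161
vertex -2.059 -2.465 2.308
vertex -2.288 -3.352 2.821
endloop
endfacet
facet normal -0.218 -0.845 0.488
outer loop
vertex -1.825 -3.275 3.161
vertex -2.288 -3.352 2.821
vertex -1.775 -3.573 2.667
endloop
endfacet
facet normal 0.218 0.845 -0.488
outer loop
vertex -2.059 -2.465 2.308
vertex -1.545 -2.687 2.153
vertex -2.009 -2.764 1.813
endloop
endfacet
facet normal -0.972 0.144 -0.185
outer loop
vertex -2.059 -2.465 2.308
vertex -2.009 -2.764 1.813
vertex -2.288 -3.352 2.821
endloop
endfacet
facet normal -0.972 0.144 -0.185
outer loop
vertex -2.288 -3.352 2.821
vertex -2.009 -2.764 1.813
vertex -2.238 -3.651 2.326
endloop
endfacet
facet normal -0.217 -0.845 0.488
outer loop
vertex -2.288 -3.352 2.821
vertex -2.238 -3.651 2.326
vertex -1.775 -3.573 2.667
endloop
endfacet
facet normal 0.217 0.845 -0.488
outer loop
vertex -2.009 -2.764 1.813
vertex -1.545 -2.687 2.153
vertex -1.495 -2.985 1.659
endloop
endfacet
facet normal -0.410 -0.375 -0.831
outer loop
vertex -2.009 -2.764 1.813
vertex -1.495 -2.985 1.659
vertex -2.238 -3.651 2.326
endloop
endfacet
facet normal -0.411 -0.374 -0.831
outer loop
vertex -2.238 -3.651 2.326
vertex -1.495 -2.985 1.659
vertex -1.725 -3.872 2.172
endloop
endfacet
facet normal -0.217 -0.845 0.488
outer loop
vertex -2.238 -3.651 2.326
vertex -1.725 -3.872 2.172
vertex -1.775 -3.573 2.667
endloop
endfacet
facet normal 0.218 0.845 -0.488
outer loop
vertex -1.495 -2.985 1.659
vertex -1.545 -2.687 2.153
vertex -1.032 -2.908 1.999
endloop
endfacet
facet normal 0.560 -0.519 -0.646
outer loop
vertex -1.495 -2.985 1.659
vertex -1.032 -2.908 1.999
vertex -1.725 -3.872 2.172
endloop
endfacet
facet normal 0.560 -0.518 -0.646
outer loop
vertex -1.725 -3.872 2.172
vertex -1.032 -2.908 1.999
vertex -1.261 -3.795 2.512
endloop
endfacet
facet normal -0.218 -0.845 0.488
outer loop
vertex -1.725 -3.872 2.172
vertex -1.261 -3.795 2.512
vertex -1.775 -3.573 2.667
endloop
endfacet
facet normal 0.217 0.845 -0.488
outer loop
vertex -1.032 -2.908 1.999
vertex -1.545 -2.687 2.153
vertex -1.082 -2.609 2.494
endloop
endfacet
facet normal 0.972 -0.144 0.185
outer loop
vertex -1.032 -2.908 1.999
vertex -1.082 -2.609 2.494
vertex -1.261 -3.795 2.512
endloop
endfacet
facet normal 0.972 -0.144 0.185
outer loop
vertex -1.261 -3.795 2.512
vertex -1.082 -2.609 2.494
vertex -1.311 -3.496 3.007
endloop
endfacet
facet normal -0.218 -0.845 0.488
outer loop
vertex -1.261 -3.795 2.512
vertex -1.311 -3.496 3.007
vertex -1.775 -3.573 2.667
endloop
endfacet
facet normal 0.156 0.894 -0.419
outer loop
vertex 2.698 -0.453 2.113
vertex 1.82 -0.58 1.515
vertex 1.908 -0.14 2.487
endloop
endfacet
facet normal 0.395 -0.095 0.914
outer loop
vertex 2.698 -0.453 2.113
vertex 1.908 -0.14 2.487
vertex 1.48 -2.52 2.425
endloop
endfacet
facet normal 0.156 0.894 -0.419
outer loop
vertex 1.908 -0.14 2.487
vertex 1.82 -0.58 1.515
vertex 1.051 -0.158 2.129
endloop
endfacet
facet normal -0.386 0.045 0.921
outer loop
vertex 1.908 -0.14 2.487
vertex 1.051 -0.158 2.129
vertex 1.48 -2.52 2.425
endloop
endfacet
facet normal 0.157 0.895 -0.418
outer loop
vertex 1.051 -0.158 2.129
vertex 1.82 -0.58 1.515
vertex 0.774 -0.493 1.309
endloop
endfacet
facet normal -0.924 -0.122 0.362
outer loop
vertex 1.051 -0.158 2.129
vertex 0.774 -0.493 1.309
vertex 1.48 -2.52 2.425
endloop
endfacet
facet normal 0.157 0.894 -0.419
outer loop
vertex 0.774 -0.493 1.309
vertex 1.82 -0.58 1.515
vertex 1.284 -0.894 0.644
endloop
endfacet
facet normal -0.814 -0.471 -0.340
outer loop
vertex 0.774 -0.493 1.309
vertex 1.284 -0.894 0.644
vertex 1.48 -2.52 2.425
endloop
endfacet
facet normal 0.157 0.894 -0.419
outer loop
vertex 1.284 -0.894 0.644
vertex 1.82 -0.58 1.515
vertex 2.197 -1.058 0.636
endloop
endfacet
facet normal -0.139 -0.739 -0.659
outer loop
vertex 1.284 -0.894 0.644
vertex 2.197 -1.058 0.636
vertex 1.48 -2.52 2.425
endloop
endfacet
facet normal 0.157 0.894 -0.419
outer loop
vertex 2.197 -1.058 0.636
vertex 1.82 -0.58 1.515
vertex 2.827 -0.862 1.29
endloop
endfacet
facet normal 0.593 -0.724 -0.354
outer loop
vertex 2.197 -1.058 0.636
vertex 2.827 -0.862 1.29
vertex 1.48 -2.52 2.425
endloop
endfacet
facet normal 0.157 0.894 -0.420
outer loop
vertex 2.827 -0.862 1.29
vertex 1.82 -0.58 1.515
vertex 2.698 -0.453 2.113
endloop
endfacet
facet normal 0.830 -0.437 0.347
outer loop
vertex 2.827 -0.862 1.29
vertex 2.698 -0.453 2.113
vertex 1.48 -2.52 2.425
endloop
endfacet

endsolid


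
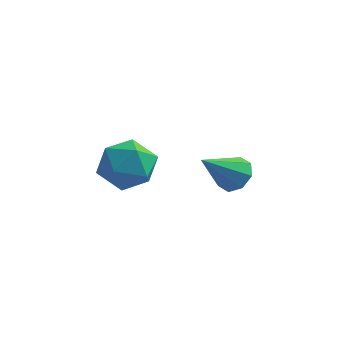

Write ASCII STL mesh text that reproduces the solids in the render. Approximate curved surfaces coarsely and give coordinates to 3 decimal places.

solid 
facet normal 0.446 0.602 -0.662
outer loop
vertex 2.676 -0.298 3.821
vertex 2.16 -0.525 3.267
vertex 2.183 0.052 3.807
endloop
endfacet
facet normal 0.183 0.295 0.938
outer loop
vertex 2.676 -0.298 3.821
vertex 2.183 0.052 3.807
vertex 1.32 -1.655 4.513
endloop
endfacet
facet normal 0.447 0.602 -0.662
outer loop
vertex 2.183 0.052 3.807
vertex 2.16 -0.525 3.267
vertex 1.677 0.065 3.477
endloop
endfacet
facet normal -0.455 0.527 0.718
outer loop
vertex 2.183 0.052 3.807
vertex 1.677 0.065 3.477
vertex 1.32 -1.655 4.513
endloop
endfacet
facet normal 0.446 0.601 -0.663
outer loop
vertex 1.677 0.065 3.477
vertex 2.16 -0.525 3.267
vertex 1.453 -0.268 3.024
endloop
endfacet
facet normal -0.921 0.323 0.218
outer loop
vertex 1.677 0.065 3.477
vertex 1.453 -0.268 3.024
vertex 1.32 -1.655 4.513
endloop
endfacet
facet normal 0.446 0.601 -0.663
outer loop
vertex 1.453 -0.268 3.024
vertex 2.16 -0.525 3.267
vertex 1.643 -0.751 2.714
endloop
endfacet
facet normal -0.943 -0.198 -0.269
outer loop
vertex 1.453 -0.268 3.024
vertex 1.643 -0.751 2.714
vertex 1.32 -1.655 4.513
endloop
endfacet
facet normal 0.446 0.602 -0.663
outer loop
vertex 1.643 -0.751 2.714
vertex 2.16 -0.525 3.267
vertex 2.136 -1.101 2.728
endloop
endfacet
facet normal -0.506 -0.731 -0.458
outer loop
vertex 1.643 -0.751 2.714
vertex 2.136 -1.101 2.728
vertex 1.32 -1.655 4.513
endloop
endfacet
facet normal 0.447 0.601 -0.662
outer loop
vertex 2.136 -1.101 2.728
vertex 2.16 -0.525 3.267
vertex 2.642 -1.114 3.058
endloop
endfacet
facet normal 0.131 -0.962 -0.239
outer loop
vertex 2.136 -1.101 2.728
vertex 2.642 -1.114 3.058
vertex 1.32 -1.655 4.513
endloop
endfacet
facet normal 0.446 0.601 -0.664
outer loop
vertex 2.642 -1.114 3.058
vertex 2.16 -0.525 3.267
vertex 2.866 -0.781 3.51
endloop
endfacet
facet normal 0.598 -0.758 0.262
outer loop
vertex 2.642 -1.114 3.058
vertex 2.866 -0.781 3.51
vertex 1.32 -1.655 4.513
endloop
endfacet
facet normal 0.446 0.602 -0.662
outer loop
vertex 2.866 -0.781 3.51
vertex 2.16 -0.525 3.267
vertex 2.676 -0.298 3.821
endloop
endfacet
facet normal 0.620 -0.238 0.748
outer loop
vertex 2.866 -0.781 3.51
vertex 2.676 -0.298 3.821
vertex 1.32 -1.655 4.513
endloop
endfacet
facet normal -0.882 0.107 -0.459
outer loop
vertex -2.522 0.27 1.5
vertex -3.006 -0.575 2.234
vertex -3.032 0.601 2.558
endloop
endfacet
facet normal -0.513 0.718 -0.472
outer loop
vertex -2.522 0.27 1.5
vertex -3.032 0.601 2.558
vertex -1.985 1.113 2.199
endloop
endfacet
facet normal 0.109 0.593 -0.798
outer loop
vertex -2.522 0.27 1.5
vertex -1.985 1.113 2.199
vertex -1.312 0.254 1.653
endloop
endfacet
facet normal 0.124 -0.096 -0.988
outer loop
vertex -2.522 0.27 1.5
vertex -1.312 0.254 1.653
vertex -1.944 -0.789 1.675
endloop
endfacet
facet normal -0.489 -0.395 -0.778
outer loop
vertex -2.522 0.27 1.5
vertex -1.944 -0.789 1.675
vertex -3.006 -0.575 2.234
endloop
endfacet
facet normal -0.373 0.905 0.203
outer loop
vertex -1.985 1.113 2.199
vertex -3.032 0.601 2.558
vertex -2.136 0.789 3.365
endloop
endfacet
facet normal -0.971 -0.083 0.224
outer loop
vertex -3.032 0.601 2.558
vertex -3.006 -0.575 2.234
vertex -2.768 -0.254 3.387
endloop
endfacet
facet normal -0.334 -0.896 -0.292
outer loop
vertex -3.006 -0.575 2.234
vertex -1.944 -0.789 1.675
vertex -2.095 -1.113 2.841
endloop
endfacet
facet normal 0.656 -0.411 -0.633
outer loop
vertex -1.944 -0.789 1.675
vertex -1.312 0.254 1.653
vertex -1.048 -0.601 2.482
endloop
endfacet
facet normal 0.632 0.703 -0.326
outer loop
vertex -1.312 0.254 1.653
vertex -1.985 1.113 2.199
vertex -1.074 0.575 2.806
endloop
endfacet
facet normal -0.124 0.096 0.988
outer loop
vertex -1.558 -0.27 3.54
vertex -2.136 0.789 3.365
vertex -2.768 -0.254 3.387
endloop
endfacet
facet normal -0.109 -0.593 0.798
outer loop
vertex -1.558 -0.27 3.54
vertex -2.768 -0.254 3.387
vertex -2.095 -1.113 2.841
endloop
endfacet
facet normal 0.513 -0.718 0.472
outer loop
vertex -1.558 -0.27 3.54
vertex -2.095 -1.113 2.841
vertex -1.048 -0.601 2.482
endloop
endfacet
facet normal 0.882 -0.107 0.459
outer loop
vertex -1.558 -0.27 3.54
vertex -1.048 -0.601 2.482
vertex -1.074 0.575 2.806
endloop
endfacet
facet normal 0.489 0.395 0.778
outer loop
vertex -1.558 -0.27 3.54
vertex -1.074 0.575 2.806
vertex -2.136 0.789 3.365
endloop
endfacet
facet normal -0.656 0.411 0.633
outer loop
vertex -2.768 -0.254 3.387
vertex -2.136 0.789 3.365
vertex -3.032 0.601 2.558
endloop
endfacet
facet normal -0.632 -0.703 0.326
outer loop
vertex -2.095 -1.113 2.841
vertex -2.768 -0.254 3.387
vertex -3.006 -0.575 2.234
endloop
endfacet
facet normal 0.373 -0.905 -0.203
outer loop
vertex -1.048 -0.601 2.482
vertex -2.095 -1.113 2.841
vertex -1.944 -0.789 1.675
endloop
endfacet
facet normal 0.971 0.083 -0.224
outer loop
vertex -1.074 0.575 2.806
vertex -1.048 -0.601 2.482
vertex -1.312 0.254 1.653
endloop
endfacet
facet normal 0.334 0.896 0.292
outer loop
vertex -2.136 0.789 3.365
vertex -1.074 0.575 2.806
vertex -1.985 1.113 2.199
endloop
endfacet

endsolid


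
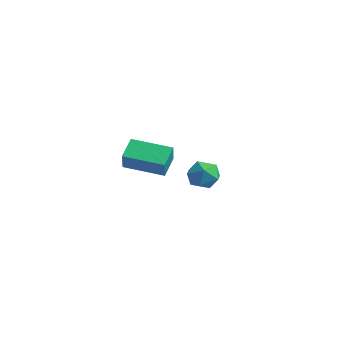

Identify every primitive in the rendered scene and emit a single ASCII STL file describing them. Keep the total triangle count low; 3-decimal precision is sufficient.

solid 
facet normal 0.306 -0.018 0.952
outer loop
vertex 0.103 3.171 0.329
vertex -0.449 2.559 0.495
vertex 0.329 2.365 0.241
endloop
endfacet
facet normal 0.836 0.178 0.518
outer loop
vertex 0.103 3.171 0.329
vertex 0.329 2.365 0.241
vertex 0.564 2.933 -0.333
endloop
endfacet
facet normal 0.628 0.761 0.164
outer loop
vertex 0.103 3.171 0.329
vertex 0.564 2.933 -0.333
vertex -0.069 3.477 -0.435
endloop
endfacet
facet normal -0.032 0.925 0.378
outer loop
vertex 0.103 3.171 0.329
vertex -0.069 3.477 -0.435
vertex -0.696 3.246 0.077
endloop
endfacet
facet normal -0.231 0.444 0.866
outer loop
vertex 0.103 3.171 0.329
vertex -0.696 3.246 0.077
vertex -0.449 2.559 0.495
endloop
endfacet
facet normal 0.938 -0.345 0.043
outer loop
vertex 0.564 2.933 -0.333
vertex 0.329 2.365 0.241
vertex 0.296 2.174 -0.577
endloop
endfacet
facet normal 0.078 -0.662 0.745
outer loop
vertex 0.329 2.365 0.241
vertex -0.449 2.559 0.495
vertex -0.331 1.943 -0.065
endloop
endfacet
facet normal -0.791 0.084 0.606
outer loop
vertex -0.449 2.559 0.495
vertex -0.696 3.246 0.077
vertex -0.964 2.487 -0.167
endloop
endfacet
facet normal -0.468 0.865 -0.183
outer loop
vertex -0.696 3.246 0.077
vertex -0.069 3.477 -0.435
vertex -0.729 3.055 -0.741
endloop
endfacet
facet normal 0.600 0.598 -0.532
outer loop
vertex -0.069 3.477 -0.435
vertex 0.564 2.933 -0.333
vertex 0.049 2.861 -0.995
endloop
endfacet
facet normal 0.032 -0.925 -0.378
outer loop
vertex -0.503 2.249 -0.829
vertex 0.296 2.174 -0.577
vertex -0.331 1.943 -0.065
endloop
endfacet
facet normal -0.628 -0.761 -0.164
outer loop
vertex -0.503 2.249 -0.829
vertex -0.331 1.943 -0.065
vertex -0.964 2.487 -0.167
endloop
endfacet
facet normal -0.836 -0.178 -0.518
outer loop
vertex -0.503 2.249 -0.829
vertex -0.964 2.487 -0.167
vertex -0.729 3.055 -0.741
endloop
endfacet
facet normal -0.306 0.018 -0.952
outer loop
vertex -0.503 2.249 -0.829
vertex -0.729 3.055 -0.741
vertex 0.049 2.861 -0.995
endloop
endfacet
facet normal 0.231 -0.444 -0.866
outer loop
vertex -0.503 2.249 -0.829
vertex 0.049 2.861 -0.995
vertex 0.296 2.174 -0.577
endloop
endfacet
facet normal 0.468 -0.865 0.183
outer loop
vertex -0.331 1.943 -0.065
vertex 0.296 2.174 -0.577
vertex 0.329 2.365 0.241
endloop
endfacet
facet normal -0.600 -0.598 0.532
outer loop
vertex -0.964 2.487 -0.167
vertex -0.331 1.943 -0.065
vertex -0.449 2.559 0.495
endloop
endfacet
facet normal -0.938 0.345 -0.043
outer loop
vertex -0.729 3.055 -0.741
vertex -0.964 2.487 -0.167
vertex -0.696 3.246 0.077
endloop
endfacet
facet normal -0.078 0.662 -0.745
outer loop
vertex 0.049 2.861 -0.995
vertex -0.729 3.055 -0.741
vertex -0.069 3.477 -0.435
endloop
endfacet
facet normal 0.791 -0.084 -0.606
outer loop
vertex 0.296 2.174 -0.577
vertex 0.049 2.861 -0.995
vertex 0.564 2.933 -0.333
endloop
endfacet
facet normal -0.744 -0.643 0.183
outer loop
vertex 2.297 -2.637 3.69
vertex 1.792 -2.284 2.877
vertex 2.786 -3.382 3.062
endloop
endfacet
facet normal 0.495 -0.347 0.797
outer loop
vertex 4.088 -2.256 2.743
vertex 2.297 -2.637 3.69
vertex 2.786 -3.382 3.062
endloop
endfacet
facet normal -0.744 -0.643 0.181
outer loop
vertex 2.786 -3.382 3.062
vertex 1.792 -2.284 2.877
vertex 2.282 -3.028 2.249
endloop
endfacet
facet normal 0.449 -0.683 -0.576
outer loop
vertex 2.282 -3.028 2.249
vertex 4.088 -2.256 2.743
vertex 2.786 -3.382 3.062
endloop
endfacet
facet normal -0.450 0.683 0.576
outer loop
vertex 2.297 -2.637 3.69
vertex 3.094 -1.158 2.558
vertex 1.792 -2.284 2.877
endloop
endfacet
facet normal 0.495 -0.347 0.797
outer loop
vertex 3.598 -1.512 3.371
vertex 2.297 -2.637 3.69
vertex 4.088 -2.256 2.743
endloop
endfacet
facet normal -0.449 0.683 0.576
outer loop
vertex 3.598 -1.512 3.371
vertex 3.094 -1.158 2.558
vertex 2.297 -2.637 3.69
endloop
endfacet
facet normal -0.495 0.347 -0.797
outer loop
vertex 1.792 -2.284 2.877
vertex 3.094 -1.158 2.558
vertex 2.282 -3.028 2.249
endloop
endfacet
facet normal 0.449 -0.683 -0.576
outer loop
vertex 3.583 -1.903 1.93
vertex 4.088 -2.256 2.743
vertex 2.282 -3.028 2.249
endloop
endfacet
facet normal -0.495 0.347 -0.797
outer loop
vertex 2.282 -3.028 2.249
vertex 3.094 -1.158 2.558
vertex 3.583 -1.903 1.93
endloop
endfacet
facet normal 0.743 0.644 -0.182
outer loop
vertex 3.583 -1.903 1.93
vertex 3.598 -1.512 3.371
vertex 4.088 -2.256 2.743
endloop
endfacet
facet normal 0.745 0.642 -0.182
outer loop
vertex 3.094 -1.158 2.558
vertex 3.598 -1.512 3.371
vertex 3.583 -1.903 1.93
endloop
endfacet

endsolid


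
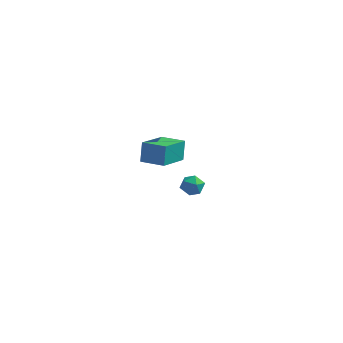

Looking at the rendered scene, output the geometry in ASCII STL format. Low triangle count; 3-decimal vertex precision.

solid 
facet normal 0.438 0.703 0.561
outer loop
vertex 3.448 -3.087 -0.581
vertex 3.473 -3.535 -0.039
vertex 4.009 -3.505 -0.495
endloop
endfacet
facet normal 0.605 0.786 -0.128
outer loop
vertex 3.448 -3.087 -0.581
vertex 4.009 -3.505 -0.495
vertex 3.74 -3.403 -1.139
endloop
endfacet
facet normal -0.002 0.870 -0.494
outer loop
vertex 3.448 -3.087 -0.581
vertex 3.74 -3.403 -1.139
vertex 3.039 -3.371 -1.08
endloop
endfacet
facet normal -0.544 0.838 -0.031
outer loop
vertex 3.448 -3.087 -0.581
vertex 3.039 -3.371 -1.08
vertex 2.874 -3.453 -0.399
endloop
endfacet
facet normal -0.272 0.735 0.620
outer loop
vertex 3.448 -3.087 -0.581
vertex 2.874 -3.453 -0.399
vertex 3.473 -3.535 -0.039
endloop
endfacet
facet normal 0.917 0.185 -0.354
outer loop
vertex 3.74 -3.403 -1.139
vertex 4.009 -3.505 -0.495
vertex 3.946 -4.047 -0.941
endloop
endfacet
facet normal 0.645 0.051 0.762
outer loop
vertex 4.009 -3.505 -0.495
vertex 3.473 -3.535 -0.039
vertex 3.781 -4.129 -0.26
endloop
endfacet
facet normal -0.502 0.103 0.859
outer loop
vertex 3.473 -3.535 -0.039
vertex 2.874 -3.453 -0.399
vertex 3.08 -4.097 -0.201
endloop
endfacet
facet normal -0.943 0.271 -0.196
outer loop
vertex 2.874 -3.453 -0.399
vertex 3.039 -3.371 -1.08
vertex 2.811 -3.995 -0.845
endloop
endfacet
facet normal -0.065 0.318 -0.946
outer loop
vertex 3.039 -3.371 -1.08
vertex 3.74 -3.403 -1.139
vertex 3.347 -3.965 -1.301
endloop
endfacet
facet normal 0.544 -0.838 0.031
outer loop
vertex 3.372 -4.413 -0.759
vertex 3.946 -4.047 -0.941
vertex 3.781 -4.129 -0.26
endloop
endfacet
facet normal 0.002 -0.870 0.494
outer loop
vertex 3.372 -4.413 -0.759
vertex 3.781 -4.129 -0.26
vertex 3.08 -4.097 -0.201
endloop
endfacet
facet normal -0.605 -0.786 0.128
outer loop
vertex 3.372 -4.413 -0.759
vertex 3.08 -4.097 -0.201
vertex 2.811 -3.995 -0.845
endloop
endfacet
facet normal -0.438 -0.703 -0.561
outer loop
vertex 3.372 -4.413 -0.759
vertex 2.811 -3.995 -0.845
vertex 3.347 -3.965 -1.301
endloop
endfacet
facet normal 0.272 -0.735 -0.620
outer loop
vertex 3.372 -4.413 -0.759
vertex 3.347 -3.965 -1.301
vertex 3.946 -4.047 -0.941
endloop
endfacet
facet normal 0.943 -0.271 0.196
outer loop
vertex 3.781 -4.129 -0.26
vertex 3.946 -4.047 -0.941
vertex 4.009 -3.505 -0.495
endloop
endfacet
facet normal 0.065 -0.318 0.946
outer loop
vertex 3.08 -4.097 -0.201
vertex 3.781 -4.129 -0.26
vertex 3.473 -3.535 -0.039
endloop
endfacet
facet normal -0.917 -0.185 0.354
outer loop
vertex 2.811 -3.995 -0.845
vertex 3.08 -4.097 -0.201
vertex 2.874 -3.453 -0.399
endloop
endfacet
facet normal -0.645 -0.051 -0.762
outer loop
vertex 3.347 -3.965 -1.301
vertex 2.811 -3.995 -0.845
vertex 3.039 -3.371 -1.08
endloop
endfacet
facet normal 0.502 -0.103 -0.859
outer loop
vertex 3.946 -4.047 -0.941
vertex 3.347 -3.965 -1.301
vertex 3.74 -3.403 -1.139
endloop
endfacet
facet normal -0.985 0.124 -0.123
outer loop
vertex -2.063 2.571 -3.022
vertex -1.718 4.564 -3.779
vertex -1.969 2.082 -4.266
endloop
endfacet
facet normal -0.159 -0.923 0.351
outer loop
vertex -0.482 1.896 -4.081
vertex -2.063 2.571 -3.022
vertex -1.969 2.082 -4.266
endloop
endfacet
facet normal -0.985 0.124 -0.123
outer loop
vertex -1.969 2.082 -4.266
vertex -1.718 4.564 -3.779
vertex -1.624 4.076 -5.023
endloop
endfacet
facet normal 0.070 -0.365 -0.929
outer loop
vertex -1.624 4.076 -5.023
vertex -0.482 1.896 -4.081
vertex -1.969 2.082 -4.266
endloop
endfacet
facet normal -0.070 0.365 0.928
outer loop
vertex -2.063 2.571 -3.022
vertex -0.231 4.378 -3.594
vertex -1.718 4.564 -3.779
endloop
endfacet
facet normal -0.160 -0.923 0.350
outer loop
vertex -0.576 2.384 -2.837
vertex -2.063 2.571 -3.022
vertex -0.482 1.896 -4.081
endloop
endfacet
facet normal -0.070 0.365 0.929
outer loop
vertex -0.576 2.384 -2.837
vertex -0.231 4.378 -3.594
vertex -2.063 2.571 -3.022
endloop
endfacet
facet normal 0.159 0.923 -0.350
outer loop
vertex -1.718 4.564 -3.779
vertex -0.231 4.378 -3.594
vertex -1.624 4.076 -5.023
endloop
endfacet
facet normal 0.070 -0.365 -0.929
outer loop
vertex -0.137 3.889 -4.838
vertex -0.482 1.896 -4.081
vertex -1.624 4.076 -5.023
endloop
endfacet
facet normal 0.160 0.923 -0.351
outer loop
vertex -1.624 4.076 -5.023
vertex -0.231 4.378 -3.594
vertex -0.137 3.889 -4.838
endloop
endfacet
facet normal 0.985 -0.124 0.123
outer loop
vertex -0.137 3.889 -4.838
vertex -0.576 2.384 -2.837
vertex -0.482 1.896 -4.081
endloop
endfacet
facet normal 0.985 -0.124 0.123
outer loop
vertex -0.231 4.378 -3.594
vertex -0.576 2.384 -2.837
vertex -0.137 3.889 -4.838
endloop
endfacet

endsolid


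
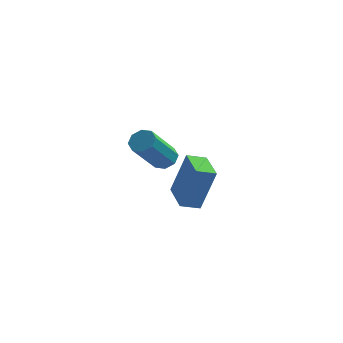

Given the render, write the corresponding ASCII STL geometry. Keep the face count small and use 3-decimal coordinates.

solid 
facet normal 0.327 0.560 -0.761
outer loop
vertex 1.222 -0.016 2.023
vertex 0.658 0.001 1.793
vertex 0.975 0.346 2.183
endloop
endfacet
facet normal 0.783 0.291 0.550
outer loop
vertex 1.222 -0.016 2.023
vertex 0.975 0.346 2.183
vertex 0.547 -1.177 3.597
endloop
endfacet
facet normal 0.782 0.292 0.551
outer loop
vertex 0.547 -1.177 3.597
vertex 0.975 0.346 2.183
vertex 0.299 -0.816 3.758
endloop
endfacet
facet normal -0.325 -0.562 0.760
outer loop
vertex 0.547 -1.177 3.597
vertex 0.299 -0.816 3.758
vertex -0.018 -1.161 3.367
endloop
endfacet
facet normal 0.325 0.562 -0.761
outer loop
vertex 0.975 0.346 2.183
vertex 0.658 0.001 1.793
vertex 0.541 0.505 2.115
endloop
endfacet
facet normal 0.177 0.754 0.632
outer loop
vertex 0.975 0.346 2.183
vertex 0.541 0.505 2.115
vertex 0.299 -0.816 3.758
endloop
endfacet
facet normal 0.177 0.754 0.632
outer loop
vertex 0.299 -0.816 3.758
vertex 0.541 0.505 2.115
vertex -0.135 -0.656 3.689
endloop
endfacet
facet normal -0.328 -0.561 0.760
outer loop
vertex 0.299 -0.816 3.758
vertex -0.135 -0.656 3.689
vertex -0.018 -1.161 3.367
endloop
endfacet
facet normal 0.326 0.562 -0.760
outer loop
vertex 0.541 0.505 2.115
vertex 0.658 0.001 1.793
vertex 0.176 0.369 1.858
endloop
endfacet
facet normal -0.531 0.775 0.344
outer loop
vertex 0.541 0.505 2.115
vertex 0.176 0.369 1.858
vertex -0.135 -0.656 3.689
endloop
endfacet
facet normal -0.531 0.775 0.344
outer loop
vertex -0.135 -0.656 3.689
vertex 0.176 0.369 1.858
vertex -0.5 -0.792 3.432
endloop
endfacet
facet normal -0.327 -0.561 0.761
outer loop
vertex -0.135 -0.656 3.689
vertex -0.5 -0.792 3.432
vertex -0.018 -1.161 3.367
endloop
endfacet
facet normal 0.326 0.561 -0.761
outer loop
vertex 0.176 0.369 1.858
vertex 0.658 0.001 1.793
vertex 0.093 0.017 1.563
endloop
endfacet
facet normal -0.928 0.342 -0.147
outer loop
vertex 0.176 0.369 1.858
vertex 0.093 0.017 1.563
vertex -0.5 -0.792 3.432
endloop
endfacet
facet normal -0.929 0.340 -0.148
outer loop
vertex -0.5 -0.792 3.432
vertex 0.093 0.017 1.563
vertex -0.582 -1.144 3.137
endloop
endfacet
facet normal -0.327 -0.561 0.760
outer loop
vertex -0.5 -0.792 3.432
vertex -0.582 -1.144 3.137
vertex -0.018 -1.161 3.367
endloop
endfacet
facet normal 0.325 0.562 -0.760
outer loop
vertex 0.093 0.017 1.563
vertex 0.658 0.001 1.793
vertex 0.341 -0.344 1.402
endloop
endfacet
facet normal -0.782 -0.292 -0.551
outer loop
vertex 0.093 0.017 1.563
vertex 0.341 -0.344 1.402
vertex -0.582 -1.144 3.137
endloop
endfacet
facet normal -0.783 -0.291 -0.550
outer loop
vertex -0.582 -1.144 3.137
vertex 0.341 -0.344 1.402
vertex -0.335 -1.506 2.977
endloop
endfacet
facet normal -0.327 -0.560 0.761
outer loop
vertex -0.582 -1.144 3.137
vertex -0.335 -1.506 2.977
vertex -0.018 -1.161 3.367
endloop
endfacet
facet normal 0.328 0.561 -0.760
outer loop
vertex 0.341 -0.344 1.402
vertex 0.658 0.001 1.793
vertex 0.775 -0.504 1.471
endloop
endfacet
facet normal -0.177 -0.754 -0.632
outer loop
vertex 0.341 -0.344 1.402
vertex 0.775 -0.504 1.471
vertex -0.335 -1.506 2.977
endloop
endfacet
facet normal -0.177 -0.754 -0.632
outer loop
vertex -0.335 -1.506 2.977
vertex 0.775 -0.504 1.471
vertex 0.099 -1.665 3.045
endloop
endfacet
facet normal -0.325 -0.562 0.761
outer loop
vertex -0.335 -1.506 2.977
vertex 0.099 -1.665 3.045
vertex -0.018 -1.161 3.367
endloop
endfacet
facet normal 0.327 0.561 -0.761
outer loop
vertex 0.775 -0.504 1.471
vertex 0.658 0.001 1.793
vertex 1.14 -0.368 1.728
endloop
endfacet
facet normal 0.531 -0.775 -0.344
outer loop
vertex 0.775 -0.504 1.471
vertex 1.14 -0.368 1.728
vertex 0.099 -1.665 3.045
endloop
endfacet
facet normal 0.531 -0.775 -0.344
outer loop
vertex 0.099 -1.665 3.045
vertex 1.14 -0.368 1.728
vertex 0.464 -1.529 3.302
endloop
endfacet
facet normal -0.326 -0.562 0.760
outer loop
vertex 0.099 -1.665 3.045
vertex 0.464 -1.529 3.302
vertex -0.018 -1.161 3.367
endloop
endfacet
facet normal 0.327 0.561 -0.760
outer loop
vertex 1.14 -0.368 1.728
vertex 0.658 0.001 1.793
vertex 1.222 -0.016 2.023
endloop
endfacet
facet normal 0.929 -0.340 0.148
outer loop
vertex 1.14 -0.368 1.728
vertex 1.222 -0.016 2.023
vertex 0.464 -1.529 3.302
endloop
endfacet
facet normal 0.928 -0.341 0.146
outer loop
vertex 0.464 -1.529 3.302
vertex 1.222 -0.016 2.023
vertex 0.547 -1.177 3.597
endloop
endfacet
facet normal -0.326 -0.561 0.761
outer loop
vertex 0.464 -1.529 3.302
vertex 0.547 -1.177 3.597
vertex -0.018 -1.161 3.367
endloop
endfacet
facet normal -0.853 -0.420 0.309
outer loop
vertex 1.365 3.134 -0.739
vertex 0.673 4.586 -0.677
vertex 0.716 2.915 -2.83
endloop
endfacet
facet normal 0.430 -0.902 -0.039
outer loop
vertex 1.527 3.314 -3.123
vertex 1.365 3.134 -0.739
vertex 0.716 2.915 -2.83
endloop
endfacet
facet normal -0.853 -0.420 0.309
outer loop
vertex 0.716 2.915 -2.83
vertex 0.673 4.586 -0.677
vertex 0.024 4.368 -2.767
endloop
endfacet
facet normal -0.295 -0.099 -0.950
outer loop
vertex 0.024 4.368 -2.767
vertex 1.527 3.314 -3.123
vertex 0.716 2.915 -2.83
endloop
endfacet
facet normal 0.294 0.100 0.950
outer loop
vertex 1.365 3.134 -0.739
vertex 1.484 4.985 -0.97
vertex 0.673 4.586 -0.677
endloop
endfacet
facet normal 0.429 -0.903 -0.039
outer loop
vertex 2.176 3.532 -1.033
vertex 1.365 3.134 -0.739
vertex 1.527 3.314 -3.123
endloop
endfacet
facet normal 0.296 0.100 0.950
outer loop
vertex 2.176 3.532 -1.033
vertex 1.484 4.985 -0.97
vertex 1.365 3.134 -0.739
endloop
endfacet
facet normal -0.430 0.902 0.039
outer loop
vertex 0.673 4.586 -0.677
vertex 1.484 4.985 -0.97
vertex 0.024 4.368 -2.767
endloop
endfacet
facet normal -0.295 -0.100 -0.950
outer loop
vertex 0.835 4.766 -3.061
vertex 1.527 3.314 -3.123
vertex 0.024 4.368 -2.767
endloop
endfacet
facet normal -0.429 0.903 0.039
outer loop
vertex 0.024 4.368 -2.767
vertex 1.484 4.985 -0.97
vertex 0.835 4.766 -3.061
endloop
endfacet
facet normal 0.853 0.420 -0.309
outer loop
vertex 0.835 4.766 -3.061
vertex 2.176 3.532 -1.033
vertex 1.527 3.314 -3.123
endloop
endfacet
facet normal 0.853 0.420 -0.309
outer loop
vertex 1.484 4.985 -0.97
vertex 2.176 3.532 -1.033
vertex 0.835 4.766 -3.061
endloop
endfacet

endsolid


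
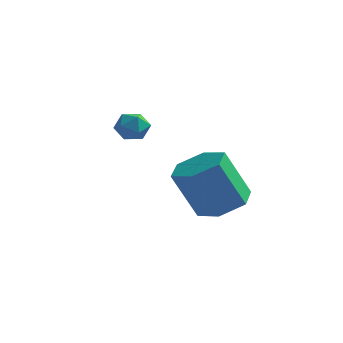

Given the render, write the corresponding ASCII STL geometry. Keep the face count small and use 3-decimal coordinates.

solid 
facet normal 0.364 0.237 -0.901
outer loop
vertex 2.035 -3.645 -4.52
vertex 1.086 -3.269 -4.805
vertex 1.795 -2.627 -4.349
endloop
endfacet
facet normal 0.904 0.145 0.403
outer loop
vertex 2.035 -3.645 -4.52
vertex 1.795 -2.627 -4.349
vertex 1.264 -4.147 -2.61
endloop
endfacet
facet normal 0.903 0.146 0.403
outer loop
vertex 1.264 -4.147 -2.61
vertex 1.795 -2.627 -4.349
vertex 1.024 -3.129 -2.44
endloop
endfacet
facet normal -0.364 -0.236 0.901
outer loop
vertex 1.264 -4.147 -2.61
vertex 1.024 -3.129 -2.44
vertex 0.314 -3.771 -2.895
endloop
endfacet
facet normal 0.364 0.237 -0.901
outer loop
vertex 1.795 -2.627 -4.349
vertex 1.086 -3.269 -4.805
vertex 0.846 -2.251 -4.634
endloop
endfacet
facet normal 0.256 0.904 0.341
outer loop
vertex 1.795 -2.627 -4.349
vertex 0.846 -2.251 -4.634
vertex 1.024 -3.129 -2.44
endloop
endfacet
facet normal 0.256 0.904 0.341
outer loop
vertex 1.024 -3.129 -2.44
vertex 0.846 -2.251 -4.634
vertex 0.074 -2.753 -2.724
endloop
endfacet
facet normal -0.363 -0.237 0.901
outer loop
vertex 1.024 -3.129 -2.44
vertex 0.074 -2.753 -2.724
vertex 0.314 -3.771 -2.895
endloop
endfacet
facet normal 0.364 0.237 -0.901
outer loop
vertex 0.846 -2.251 -4.634
vertex 1.086 -3.269 -4.805
vertex 0.136 -2.893 -5.09
endloop
endfacet
facet normal -0.647 0.760 -0.062
outer loop
vertex 0.846 -2.251 -4.634
vertex 0.136 -2.893 -5.09
vertex 0.074 -2.753 -2.724
endloop
endfacet
facet normal -0.648 0.759 -0.062
outer loop
vertex 0.074 -2.753 -2.724
vertex 0.136 -2.893 -5.09
vertex -0.635 -3.395 -3.18
endloop
endfacet
facet normal -0.364 -0.237 0.901
outer loop
vertex 0.074 -2.753 -2.724
vertex -0.635 -3.395 -3.18
vertex 0.314 -3.771 -2.895
endloop
endfacet
facet normal 0.364 0.236 -0.901
outer loop
vertex 0.136 -2.893 -5.09
vertex 1.086 -3.269 -4.805
vertex 0.376 -3.911 -5.26
endloop
endfacet
facet normal -0.904 -0.146 -0.403
outer loop
vertex 0.136 -2.893 -5.09
vertex 0.376 -3.911 -5.26
vertex -0.635 -3.395 -3.18
endloop
endfacet
facet normal -0.904 -0.145 -0.403
outer loop
vertex -0.635 -3.395 -3.18
vertex 0.376 -3.911 -5.26
vertex -0.395 -4.413 -3.351
endloop
endfacet
facet normal -0.364 -0.237 0.901
outer loop
vertex -0.635 -3.395 -3.18
vertex -0.395 -4.413 -3.351
vertex 0.314 -3.771 -2.895
endloop
endfacet
facet normal 0.363 0.237 -0.901
outer loop
vertex 0.376 -3.911 -5.26
vertex 1.086 -3.269 -4.805
vertex 1.326 -4.287 -4.976
endloop
endfacet
facet normal -0.256 -0.904 -0.341
outer loop
vertex 0.376 -3.911 -5.26
vertex 1.326 -4.287 -4.976
vertex -0.395 -4.413 -3.351
endloop
endfacet
facet normal -0.256 -0.904 -0.341
outer loop
vertex -0.395 -4.413 -3.351
vertex 1.326 -4.287 -4.976
vertex 0.554 -4.789 -3.066
endloop
endfacet
facet normal -0.364 -0.237 0.901
outer loop
vertex -0.395 -4.413 -3.351
vertex 0.554 -4.789 -3.066
vertex 0.314 -3.771 -2.895
endloop
endfacet
facet normal 0.364 0.237 -0.901
outer loop
vertex 1.326 -4.287 -4.976
vertex 1.086 -3.269 -4.805
vertex 2.035 -3.645 -4.52
endloop
endfacet
facet normal 0.648 -0.759 0.062
outer loop
vertex 1.326 -4.287 -4.976
vertex 2.035 -3.645 -4.52
vertex 0.554 -4.789 -3.066
endloop
endfacet
facet normal 0.647 -0.760 0.062
outer loop
vertex 0.554 -4.789 -3.066
vertex 2.035 -3.645 -4.52
vertex 1.264 -4.147 -2.61
endloop
endfacet
facet normal -0.364 -0.237 0.901
outer loop
vertex 0.554 -4.789 -3.066
vertex 1.264 -4.147 -2.61
vertex 0.314 -3.771 -2.895
endloop
endfacet
facet normal -0.936 0.114 0.334
outer loop
vertex -3.626 -1.35 -2.189
vertex -3.766 -2.034 -2.347
vertex -3.514 -1.86 -1.701
endloop
endfacet
facet normal -0.486 0.546 0.682
outer loop
vertex -3.626 -1.35 -2.189
vertex -3.514 -1.86 -1.701
vertex -3.038 -1.333 -1.784
endloop
endfacet
facet normal -0.166 0.966 0.201
outer loop
vertex -3.626 -1.35 -2.189
vertex -3.038 -1.333 -1.784
vertex -2.996 -1.181 -2.481
endloop
endfacet
facet normal -0.418 0.792 -0.444
outer loop
vertex -3.626 -1.35 -2.189
vertex -2.996 -1.181 -2.481
vertex -3.446 -1.614 -2.829
endloop
endfacet
facet normal -0.894 0.266 -0.361
outer loop
vertex -3.626 -1.35 -2.189
vertex -3.446 -1.614 -2.829
vertex -3.766 -2.034 -2.347
endloop
endfacet
facet normal 0.015 0.142 0.990
outer loop
vertex -3.038 -1.333 -1.784
vertex -3.514 -1.86 -1.701
vertex -2.814 -2.006 -1.691
endloop
endfacet
facet normal -0.712 -0.557 0.428
outer loop
vertex -3.514 -1.86 -1.701
vertex -3.766 -2.034 -2.347
vertex -3.264 -2.439 -2.039
endloop
endfacet
facet normal -0.644 -0.311 -0.699
outer loop
vertex -3.766 -2.034 -2.347
vertex -3.446 -1.614 -2.829
vertex -3.222 -2.287 -2.736
endloop
endfacet
facet normal 0.124 0.540 -0.833
outer loop
vertex -3.446 -1.614 -2.829
vertex -2.996 -1.181 -2.481
vertex -2.746 -1.76 -2.819
endloop
endfacet
facet normal 0.532 0.820 0.211
outer loop
vertex -2.996 -1.181 -2.481
vertex -3.038 -1.333 -1.784
vertex -2.494 -1.586 -2.173
endloop
endfacet
facet normal 0.418 -0.792 0.444
outer loop
vertex -2.634 -2.27 -2.331
vertex -2.814 -2.006 -1.691
vertex -3.264 -2.439 -2.039
endloop
endfacet
facet normal 0.166 -0.966 -0.201
outer loop
vertex -2.634 -2.27 -2.331
vertex -3.264 -2.439 -2.039
vertex -3.222 -2.287 -2.736
endloop
endfacet
facet normal 0.486 -0.546 -0.682
outer loop
vertex -2.634 -2.27 -2.331
vertex -3.222 -2.287 -2.736
vertex -2.746 -1.76 -2.819
endloop
endfacet
facet normal 0.936 -0.114 -0.334
outer loop
vertex -2.634 -2.27 -2.331
vertex -2.746 -1.76 -2.819
vertex -2.494 -1.586 -2.173
endloop
endfacet
facet normal 0.894 -0.266 0.361
outer loop
vertex -2.634 -2.27 -2.331
vertex -2.494 -1.586 -2.173
vertex -2.814 -2.006 -1.691
endloop
endfacet
facet normal -0.124 -0.540 0.833
outer loop
vertex -3.264 -2.439 -2.039
vertex -2.814 -2.006 -1.691
vertex -3.514 -1.86 -1.701
endloop
endfacet
facet normal -0.532 -0.820 -0.211
outer loop
vertex -3.222 -2.287 -2.736
vertex -3.264 -2.439 -2.039
vertex -3.766 -2.034 -2.347
endloop
endfacet
facet normal -0.015 -0.142 -0.990
outer loop
vertex -2.746 -1.76 -2.819
vertex -3.222 -2.287 -2.736
vertex -3.446 -1.614 -2.829
endloop
endfacet
facet normal 0.712 0.557 -0.428
outer loop
vertex -2.494 -1.586 -2.173
vertex -2.746 -1.76 -2.819
vertex -2.996 -1.181 -2.481
endloop
endfacet
facet normal 0.644 0.311 0.699
outer loop
vertex -2.814 -2.006 -1.691
vertex -2.494 -1.586 -2.173
vertex -3.038 -1.333 -1.784
endloop
endfacet

endsolid
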